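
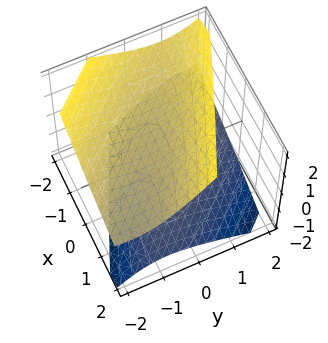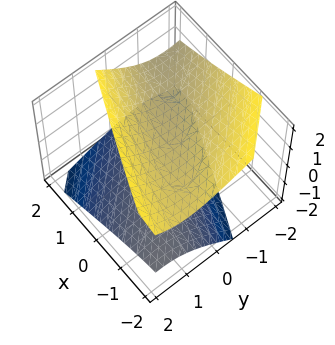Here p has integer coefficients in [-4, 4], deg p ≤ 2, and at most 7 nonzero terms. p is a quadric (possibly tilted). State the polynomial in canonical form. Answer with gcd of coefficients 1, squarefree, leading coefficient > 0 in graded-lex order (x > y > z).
x^2 + 3*x*y + 2*y^2 + 2*y*z - 3*z^2 + 3

(a) I count 2 distinct pieces. Treating them together as one polynomial.
(b) Degree: no degree-1 surface has this shape, so deg p = 2.
(c) Reading off the gridlines: the surface avoids every integer y-axis point in the box; among the integer gridlines, it crosses the z-axis at z ∈ {-1, 1}; no x-intercept at any integer in the box.
(d) Solving for integer coefficients yields p as stated.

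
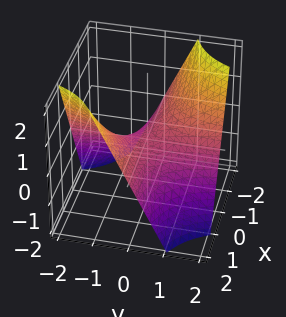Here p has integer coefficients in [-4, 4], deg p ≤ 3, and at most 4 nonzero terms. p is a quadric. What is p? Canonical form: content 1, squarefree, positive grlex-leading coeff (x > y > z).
x*y + z

First, the degree is 2 — a saddle surface; a quadric.
Next, observable constraints: the visible y-axis segment lies entirely on the surface; every point of the x-axis in the box is on the surface; it meets the z-axis at z = 0 (among the integer gridlines).
Finally, putting this together gives p.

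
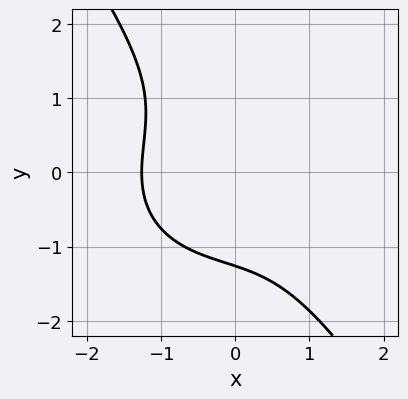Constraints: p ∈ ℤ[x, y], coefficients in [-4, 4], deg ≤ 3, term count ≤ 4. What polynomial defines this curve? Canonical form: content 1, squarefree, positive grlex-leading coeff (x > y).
x^3 + x*y^2 + y^3 + 2

(a) deg p = 3.
(b) Matching integer coefficients to the picture gives p.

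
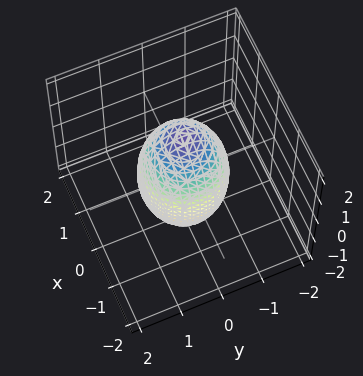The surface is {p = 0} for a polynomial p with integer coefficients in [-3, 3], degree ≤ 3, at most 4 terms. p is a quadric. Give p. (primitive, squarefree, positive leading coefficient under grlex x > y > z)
1. deg p = 2.
2. Symmetries: it's symmetric under z → −z, forcing even powers of z; every cross-section ⟂ z is a circle, so x, y appear only via x² + y².
3. Observable constraints: the x-axis gridline crossings are at x ∈ {-1, 1}; a circular section at z = 1 has radius between 0 and 1; the y-axis gridline crossings are at y ∈ {-1, 1}.
4. These observations pin down the coefficients.

3*x^2 + 3*y^2 + z^2 - 3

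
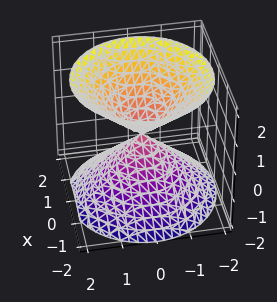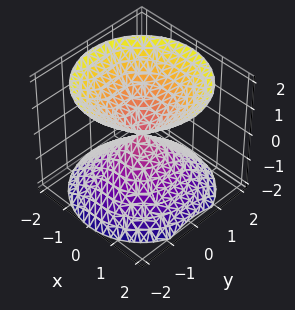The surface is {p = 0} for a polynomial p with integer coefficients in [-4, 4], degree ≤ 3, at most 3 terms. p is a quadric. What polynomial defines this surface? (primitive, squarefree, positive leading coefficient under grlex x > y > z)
x^2 + y^2 - z^2

(a) The picture has 2 separate pieces. They look like related sheets of one shape, so recover p as a whole.
(b) deg p = 2. Two nappes meeting at a single point; a quadric.
(c) Symmetries: it's symmetric under z → −z, forcing even powers of z; rotational symmetry about the z-axis ⇒ p depends on x, y only through x² + y².
(d) From the axis intercepts and sections: one y-axis crossing is at y = 0; it meets the z-axis at z = 0 (among the integer gridlines).
(e) Together with the visible shape, these determine p as stated.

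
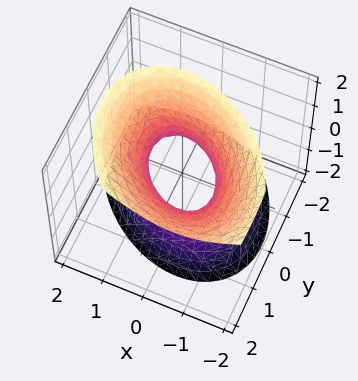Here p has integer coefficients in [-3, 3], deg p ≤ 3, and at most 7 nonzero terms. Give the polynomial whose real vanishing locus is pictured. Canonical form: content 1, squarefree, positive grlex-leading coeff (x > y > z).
Degree: the shape is more complex than any degree-1 surface, so deg p = 2.
Checking where it meets the axes: it misses every integer gridline on the z-axis.
Matching integer coefficients to the picture gives p.

3*x^2 + 2*x*y + 3*y^2 - 2*y*z - 2*z^2 - 2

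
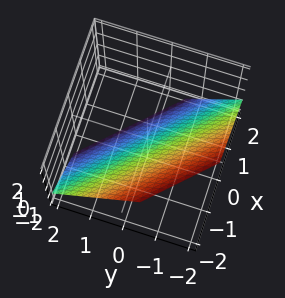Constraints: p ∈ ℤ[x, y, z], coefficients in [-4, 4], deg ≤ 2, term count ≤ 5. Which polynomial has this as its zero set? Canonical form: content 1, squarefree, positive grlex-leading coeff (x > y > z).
3*x + 3*y + 3*z + 2

First, the degree is 1 — the surface is flat (a plane).
Finally, the integer polynomial consistent with all of this is the stated p.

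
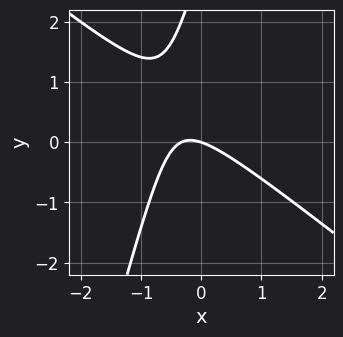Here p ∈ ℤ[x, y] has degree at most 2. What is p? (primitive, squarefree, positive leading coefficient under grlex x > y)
3*x^2 + 3*x*y - y^2 + x + 3*y

(a) Degree: a generic line meets the curve in up to 2 points, so deg p = 2.
(b) Reading off the gridlines: it meets the x-axis at x = 0 (among the integer gridlines); it meets the y-axis at y = 0 (among the integer gridlines).
(c) Putting this together gives p.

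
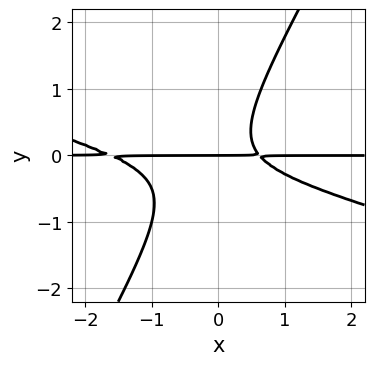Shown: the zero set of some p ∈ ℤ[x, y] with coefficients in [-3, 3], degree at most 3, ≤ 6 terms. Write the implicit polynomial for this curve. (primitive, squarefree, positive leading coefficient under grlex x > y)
x^2*y + 3*x*y^2 - 2*y^3 + x*y - y

(a) deg p = 3.
(b) From the axis intercepts and sections: it crosses the y-axis at the gridline y = 0; every point of the x-axis in the box is on the curve.
(c) Putting this together gives p.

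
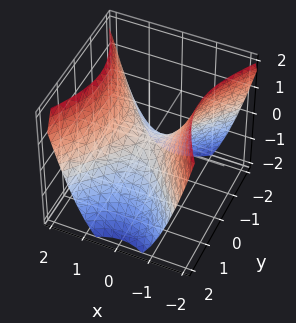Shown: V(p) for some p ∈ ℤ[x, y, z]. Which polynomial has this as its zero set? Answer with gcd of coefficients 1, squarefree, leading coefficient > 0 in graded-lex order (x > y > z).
1. The degree is 2 — a saddle surface; a quadric.
2. Symmetries: it's symmetric under x → −x, forcing even powers of x; it's symmetric under y → −y, forcing even powers of y.
3. Reading off the gridlines: it crosses the y-axis at the gridline y = 0; it meets the x-axis at x = 0 (among the integer gridlines); it crosses the z-axis at the gridline z = 0.
4. Solving for integer coefficients yields p as stated.

3*x^2 - 2*y^2 - 3*z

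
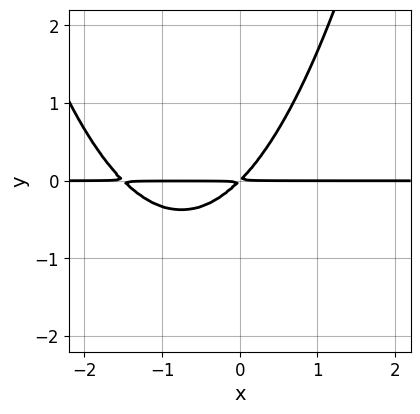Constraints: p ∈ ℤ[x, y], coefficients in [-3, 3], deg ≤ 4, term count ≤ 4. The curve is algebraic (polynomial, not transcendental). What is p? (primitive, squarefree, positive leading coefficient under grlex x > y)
1. Degree: a generic line meets the curve in up to 3 points, so deg p = 3.
2. Checking where it meets the axes: the visible x-axis segment lies entirely on the curve.
3. These observations pin down the coefficients.

2*x^2*y + 3*x*y - 3*y^2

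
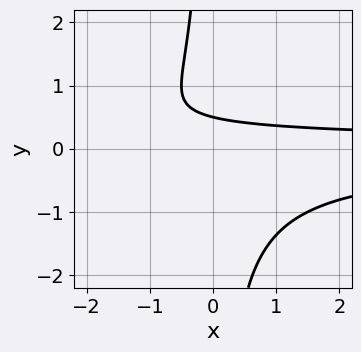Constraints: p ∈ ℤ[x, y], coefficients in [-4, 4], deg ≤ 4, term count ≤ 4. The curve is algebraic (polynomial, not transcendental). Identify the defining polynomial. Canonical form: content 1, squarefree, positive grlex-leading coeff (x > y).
(a) deg p = 3. The shape is more complex than any degree-2 curve.
(b) Checking where it meets the axes: no x-intercept at any integer in the box.
(c) Fitting integer coefficients to these (and the overall shape) gives p.

2*x*y^2 + 2*y - 1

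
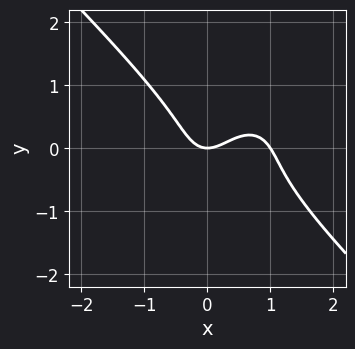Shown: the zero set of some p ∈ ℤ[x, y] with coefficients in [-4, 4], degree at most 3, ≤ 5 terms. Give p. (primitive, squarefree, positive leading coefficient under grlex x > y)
(a) Degree: a generic line meets the curve in up to 3 points, so deg p = 3.
(b) Reading off the gridlines: one y-axis crossing is at y = 0; the x-axis gridline crossings are at x ∈ {0, 1}.
(c) Matching integer coefficients to the picture gives p.

3*x^3 + 3*y^3 - 3*x^2 + 2*y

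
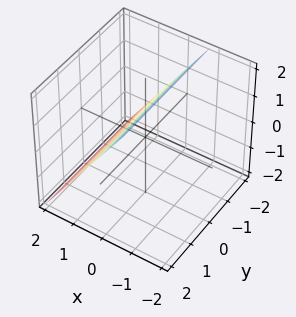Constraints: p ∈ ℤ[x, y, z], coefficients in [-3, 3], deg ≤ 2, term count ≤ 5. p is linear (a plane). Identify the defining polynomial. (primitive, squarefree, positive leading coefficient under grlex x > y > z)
First, degree: the surface is flat (a plane), so deg p = 1.
Next, observable constraints: it meets the z-axis at z = 1 (among the integer gridlines); no y-intercept at any integer in the box.
Finally, these observations pin down the coefficients.

3*x + 2*z - 2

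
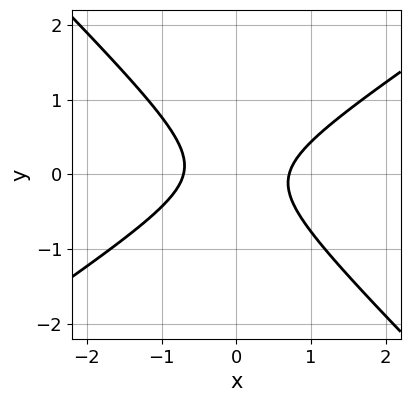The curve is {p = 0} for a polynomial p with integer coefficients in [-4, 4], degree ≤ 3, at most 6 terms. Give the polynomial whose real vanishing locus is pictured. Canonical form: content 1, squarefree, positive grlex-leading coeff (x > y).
(a) deg p = 2. The shape is more complex than any degree-1 curve.
(b) From the axis intercepts and sections: it misses every integer gridline on the y-axis.
(c) Matching integer coefficients to the picture gives p.

2*x^2 - x*y - 3*y^2 - 1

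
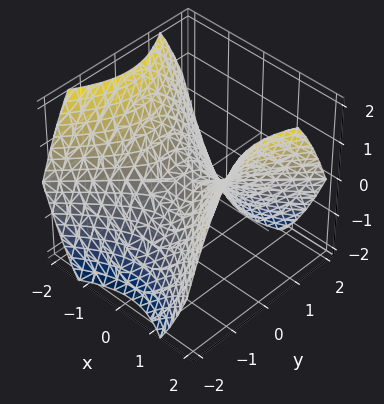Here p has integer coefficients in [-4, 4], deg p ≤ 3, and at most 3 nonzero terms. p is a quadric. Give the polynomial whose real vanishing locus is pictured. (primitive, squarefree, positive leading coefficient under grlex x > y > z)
2*x^2 - 2*y^2 - 3*z

The degree is 2 — a saddle surface; a quadric.
Symmetries: it's symmetric under x → −x, forcing even powers of x; the y ↦ −y reflection is a symmetry, so y appears only in even powers.
From the axis intercepts and sections: one x-axis crossing is at x = 0; one z-axis crossing is at z = 0; it meets the y-axis at y = 0 (among the integer gridlines).
Solving for integer coefficients yields p as stated.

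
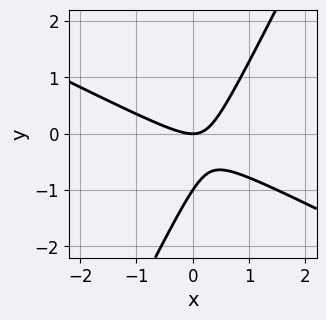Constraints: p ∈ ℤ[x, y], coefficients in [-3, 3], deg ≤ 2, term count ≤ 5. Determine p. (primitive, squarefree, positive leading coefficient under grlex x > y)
1. Degree: a generic line meets the curve in up to 2 points, so deg p = 2.
2. Against the integer gridlines: it meets the x-axis at x = 0 (among the integer gridlines); the y-axis gridline crossings are at y ∈ {-1, 0}.
3. Assembling these constraints gives the stated polynomial.

2*x^2 + 3*x*y - 2*y^2 - 2*y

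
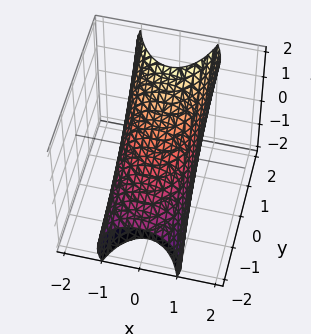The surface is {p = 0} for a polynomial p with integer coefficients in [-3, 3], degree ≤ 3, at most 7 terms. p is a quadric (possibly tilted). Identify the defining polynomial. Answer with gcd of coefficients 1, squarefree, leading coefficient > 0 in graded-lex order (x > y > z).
Degree: a generic line meets the surface in up to 2 points, so deg p = 2.
Against the integer gridlines: the x-axis gridline crossings are at x ∈ {-1, 1}.
Solving for integer coefficients yields p as stated.

3*x^2 + y^2 - 3*y*z + 2*z^2 - 3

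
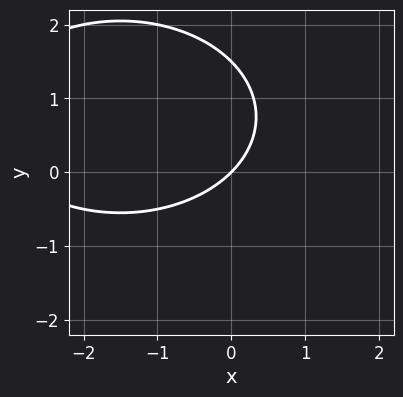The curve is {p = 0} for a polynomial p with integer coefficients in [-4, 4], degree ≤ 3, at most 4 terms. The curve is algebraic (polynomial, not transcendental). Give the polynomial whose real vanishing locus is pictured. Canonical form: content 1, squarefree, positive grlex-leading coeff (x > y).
First, the degree is 2 — a generic line meets the curve in up to 2 points.
Next, checking where it meets the axes: it meets the y-axis at y = 0 (among the integer gridlines); it crosses the x-axis at the gridline x = 0.
Finally, together with the visible shape, these determine p as stated.

x^2 + 2*y^2 + 3*x - 3*y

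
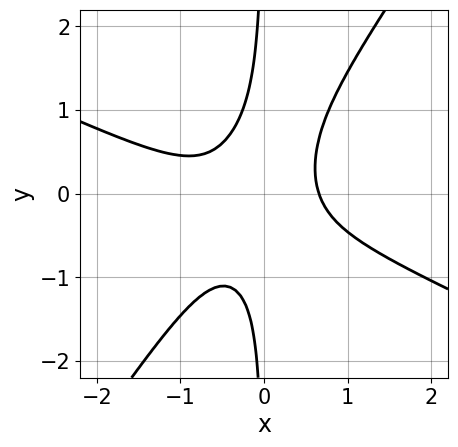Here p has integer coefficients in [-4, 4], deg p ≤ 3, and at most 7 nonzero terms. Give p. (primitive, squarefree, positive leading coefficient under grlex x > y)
(a) deg p = 3. No degree-2 curve has this shape.
(b) From the visible intercepts: it misses every integer gridline on the y-axis.
(c) Matching integer coefficients to the picture gives p.

2*x^3 + 3*x^2*y - 3*x*y^2 + x^2 - 1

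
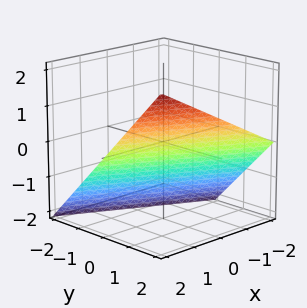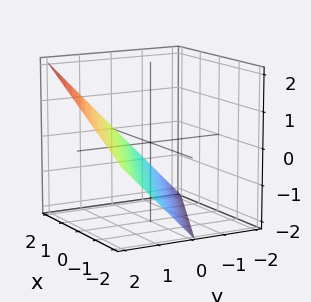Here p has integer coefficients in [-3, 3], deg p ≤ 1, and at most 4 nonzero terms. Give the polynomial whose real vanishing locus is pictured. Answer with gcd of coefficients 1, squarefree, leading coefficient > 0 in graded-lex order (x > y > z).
x + 2*y - 2*z - 2

1. Degree: every cross-section is a straight line — this is a plane, so deg p = 1.
2. From the visible intercepts: it meets the y-axis at y = 1 (among the integer gridlines); it meets the x-axis at x = 2 (among the integer gridlines); it crosses the z-axis at the gridline z = -1.
3. Assembling these constraints gives the stated polynomial.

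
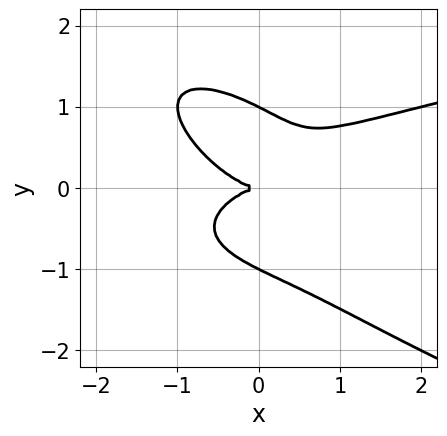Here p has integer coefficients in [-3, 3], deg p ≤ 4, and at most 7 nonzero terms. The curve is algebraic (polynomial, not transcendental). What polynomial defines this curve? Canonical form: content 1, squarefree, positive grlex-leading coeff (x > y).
x^2*y^2 + 2*x*y^3 + 2*y^4 - x^3 - 2*y^2

First, degree: the shape is more complex than any degree-3 curve, so deg p = 4.
Then, reading off the gridlines: it crosses the x-axis at the gridline x = 0; the y-axis gridline crossings are at y ∈ {-1, 0, 1}.
Finally, assembling these constraints gives the stated polynomial.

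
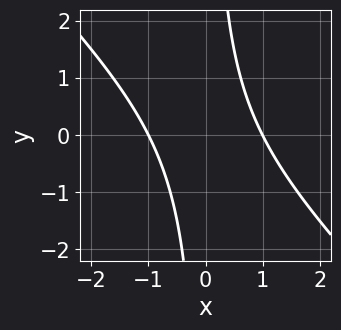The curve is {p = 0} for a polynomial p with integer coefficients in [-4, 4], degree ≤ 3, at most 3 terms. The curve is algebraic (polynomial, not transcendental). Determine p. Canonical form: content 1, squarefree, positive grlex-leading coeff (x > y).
x^2 + x*y - 1

First, degree: a generic line meets the curve in up to 2 points, so deg p = 2.
Next, checking where it meets the axes: among the integer gridlines, it crosses the x-axis at x ∈ {-1, 1}; no y-intercept at any integer in the box.
Finally, together with the visible shape, these determine p as stated.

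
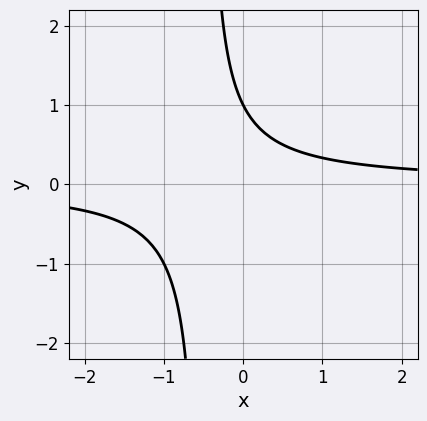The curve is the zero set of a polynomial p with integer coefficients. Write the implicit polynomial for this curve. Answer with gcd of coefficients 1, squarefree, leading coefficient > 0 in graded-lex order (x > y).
(a) The degree is 2 — the shape is more complex than any degree-1 curve.
(b) Reading off the gridlines: it meets the y-axis at y = 1 (among the integer gridlines); the curve avoids every integer x-axis point in the box.
(c) Putting this together gives p.

2*x*y + y - 1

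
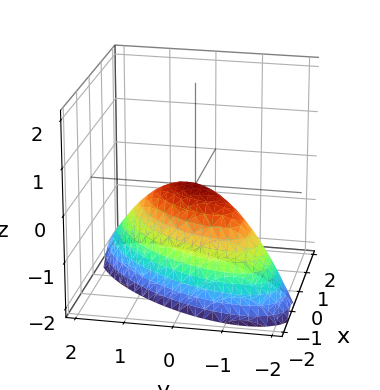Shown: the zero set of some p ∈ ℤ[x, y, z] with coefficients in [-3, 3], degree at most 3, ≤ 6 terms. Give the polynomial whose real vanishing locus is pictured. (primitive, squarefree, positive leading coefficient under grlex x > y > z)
1. Degree: no degree-1 surface has this shape, so deg p = 2.
2. From the axis intercepts and sections: one z-axis crossing is at z = 0; it meets the x-axis at x = 0 (among the integer gridlines); it meets the y-axis at y = 0 (among the integer gridlines).
3. Matching integer coefficients to the picture gives p.

3*x^2 - 3*x*y + 2*y^2 + 3*z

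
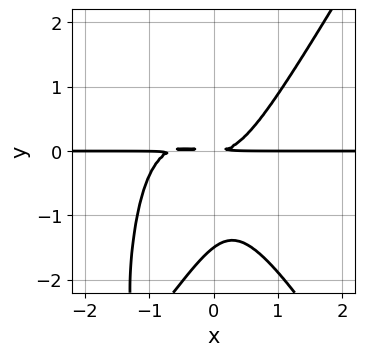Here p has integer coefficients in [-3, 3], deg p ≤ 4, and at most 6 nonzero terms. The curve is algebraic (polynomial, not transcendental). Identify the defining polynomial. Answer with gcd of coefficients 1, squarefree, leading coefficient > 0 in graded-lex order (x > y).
3*x^3*y - x*y^3 + 2*x^2*y - 2*y^3 - 3*y^2

(a) deg p = 4. No degree-3 curve has this shape.
(b) From the visible intercepts: every point of the x-axis in the box is on the curve.
(c) Putting this together gives p.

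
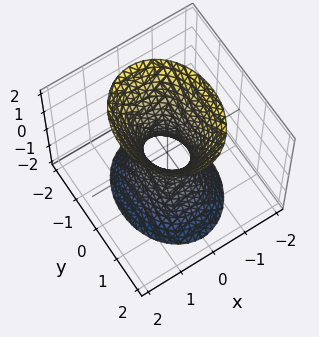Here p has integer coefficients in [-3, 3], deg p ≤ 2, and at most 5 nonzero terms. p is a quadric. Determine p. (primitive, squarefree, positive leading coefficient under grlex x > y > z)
3*x^2 + 2*y^2 - z^2 - 1

First, degree: an hourglass — one-sheet hyperboloid; a quadric, so deg p = 2.
Next, symmetries: the x ↦ −x reflection is a symmetry, so x appears only in even powers; the y ↦ −y reflection is a symmetry, so y appears only in even powers; the z ↦ −z reflection is a symmetry, so z appears only in even powers.
Then, checking where it meets the axes: it misses every integer gridline on the z-axis.
Finally, putting this together gives p.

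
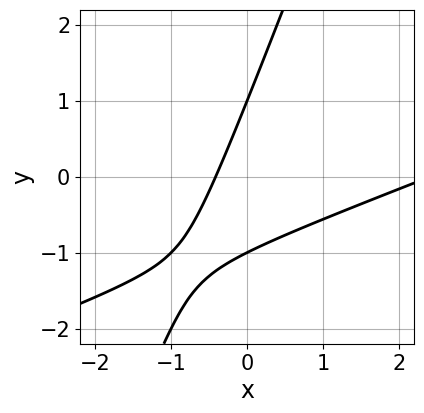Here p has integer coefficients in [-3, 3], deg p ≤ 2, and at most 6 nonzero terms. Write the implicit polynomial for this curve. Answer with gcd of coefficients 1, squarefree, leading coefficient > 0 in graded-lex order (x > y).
First, degree: the shape is more complex than any degree-1 curve, so deg p = 2.
Then, checking where it meets the axes: the y-axis gridline crossings are at y ∈ {-1, 1}.
Finally, solving for integer coefficients yields p as stated.

x^2 - 3*x*y + y^2 - 2*x - 1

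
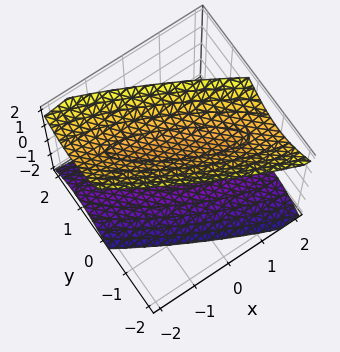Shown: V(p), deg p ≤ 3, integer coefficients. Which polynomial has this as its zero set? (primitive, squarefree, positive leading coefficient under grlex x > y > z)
x^2 + 3*x*y + 3*y^2 - 2*z^2 + 3

(a) The picture has 2 separate pieces. Treating them together as one polynomial.
(b) Degree: no degree-1 surface has this shape, so deg p = 2.
(c) Against the integer gridlines: no y-intercept at any integer in the box; the surface avoids every integer x-axis point in the box.
(d) The integer polynomial consistent with all of this is the stated p.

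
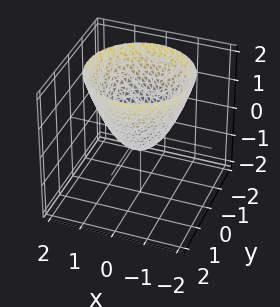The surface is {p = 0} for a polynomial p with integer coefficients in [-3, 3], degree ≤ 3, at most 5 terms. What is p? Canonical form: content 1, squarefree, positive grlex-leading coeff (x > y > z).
2*x^2 + 2*y^2 - 2*z - 1

(a) deg p = 2. No degree-1 surface has this shape.
(b) Symmetry: the z-axis is an axis of rotation, so x and y enter only as x² + y².
(c) From the visible intercepts: a circular section at z = 2 has radius between 1 and 2.
(d) Together with the visible shape, these determine p as stated.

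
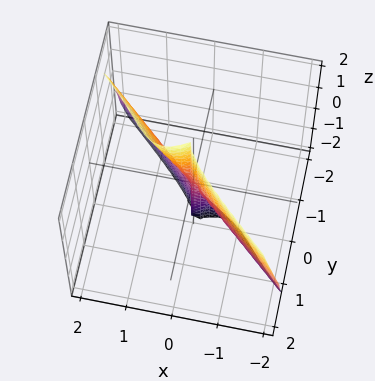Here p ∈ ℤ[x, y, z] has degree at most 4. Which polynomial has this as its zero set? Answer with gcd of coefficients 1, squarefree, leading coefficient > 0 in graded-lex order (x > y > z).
2*x^3 - x^2*z + x*y*z + 3*y^3

Degree: the shape is more complex than any degree-2 surface, so deg p = 3.
Against the integer gridlines: one x-axis crossing is at x = 0; it meets the y-axis at y = 0 (among the integer gridlines); every point of the z-axis in the box is on the surface.
Putting this together gives p.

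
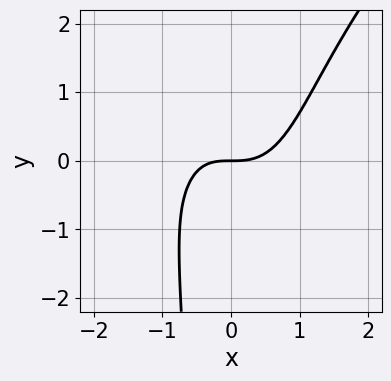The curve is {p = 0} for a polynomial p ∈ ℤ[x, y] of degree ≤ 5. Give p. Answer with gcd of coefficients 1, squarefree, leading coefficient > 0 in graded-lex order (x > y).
x^4 - x^2*y^2 + 3*x^3 - 2*x*y - 3*y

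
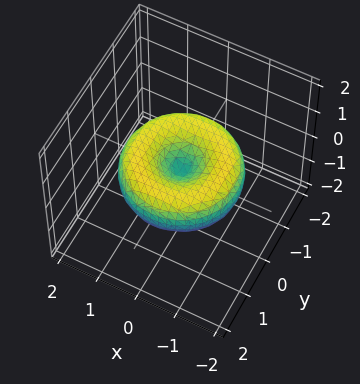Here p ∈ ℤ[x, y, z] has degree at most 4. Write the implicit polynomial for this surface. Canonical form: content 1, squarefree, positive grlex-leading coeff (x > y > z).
x^4 + 2*x^2*y^2 + y^4 - 2*x^2 - 2*y^2 + 3*z^2

(a) deg p = 4. A generic line meets the surface in up to 4 points.
(b) Symmetries: every cross-section ⟂ z is a circle, so x, y appear only via x² + y².
(c) From the axis intercepts and sections: a circular section at z = 0 has radius between 1 and 2; it meets the y-axis at y = 0 (among the integer gridlines); it crosses the x-axis at the gridline x = 0.
(d) Matching integer coefficients to the picture gives p.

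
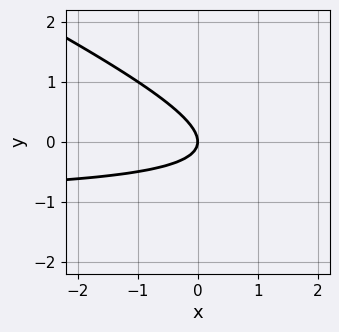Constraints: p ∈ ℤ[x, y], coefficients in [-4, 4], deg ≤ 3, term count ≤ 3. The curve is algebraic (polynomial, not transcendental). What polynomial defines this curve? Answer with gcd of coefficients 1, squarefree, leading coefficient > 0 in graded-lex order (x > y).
(a) Degree: no degree-1 curve has this shape, so deg p = 2.
(b) Against the integer gridlines: it crosses the y-axis at the gridline y = 0; one x-axis crossing is at x = 0.
(c) Together with the visible shape, these determine p as stated.

x*y + 2*y^2 + x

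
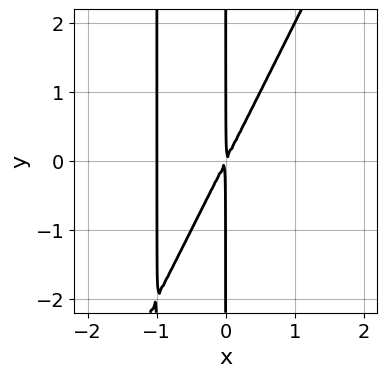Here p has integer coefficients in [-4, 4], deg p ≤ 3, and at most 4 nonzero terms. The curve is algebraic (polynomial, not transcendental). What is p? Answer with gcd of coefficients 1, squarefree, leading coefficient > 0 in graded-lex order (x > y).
2*x^3 - x^2*y + 2*x^2 - x*y

First, degree: no degree-2 curve has this shape, so deg p = 3.
Then, checking where it meets the axes: one x-axis crossing is at x = -1; every point of the y-axis in the box is on the curve.
Finally, matching integer coefficients to the picture gives p.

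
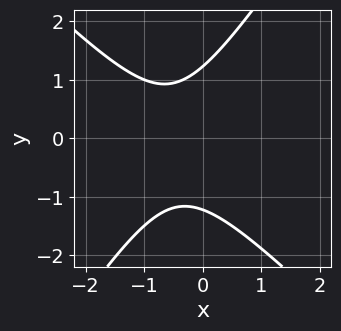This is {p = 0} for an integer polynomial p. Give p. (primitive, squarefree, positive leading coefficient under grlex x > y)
(a) Degree: the shape is more complex than any degree-1 curve, so deg p = 2.
(b) Observable constraints: the curve avoids every integer x-axis point in the box.
(c) Solving for integer coefficients yields p as stated.

3*x^2 + x*y - 2*y^2 + 3*x + 3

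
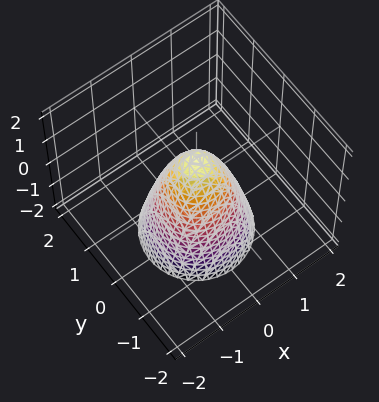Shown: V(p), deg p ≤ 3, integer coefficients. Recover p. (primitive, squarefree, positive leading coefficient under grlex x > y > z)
First, deg p = 2.
Then, symmetry: the surface is invariant under rotation about z: p = q(x² + y², z).
Next, checking where it meets the axes: it meets the z-axis at z = 1 (among the integer gridlines); a circular section at z = -2 has radius between 1 and 2.
Finally, matching integer coefficients to the picture gives p.

2*x^2 + 2*y^2 + z - 1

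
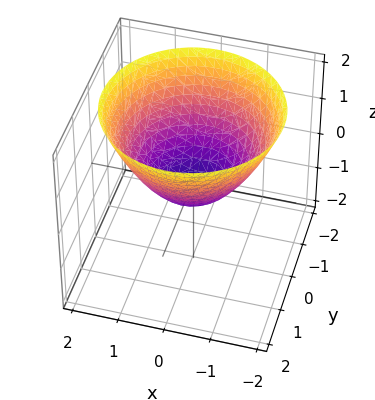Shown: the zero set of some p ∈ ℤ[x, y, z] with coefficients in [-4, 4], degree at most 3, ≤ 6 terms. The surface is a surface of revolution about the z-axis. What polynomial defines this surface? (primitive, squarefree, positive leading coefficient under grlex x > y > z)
1. deg p = 2. The shape is more complex than any degree-1 surface.
2. Symmetry: the z-axis is an axis of rotation, so x and y enter only as x² + y².
3. From the visible intercepts: a circular section at z = 2 has radius between 1 and 2.
4. Solving for integer coefficients yields p as stated.

2*x^2 + 2*y^2 - 3*z - 1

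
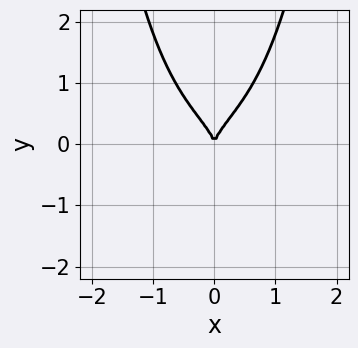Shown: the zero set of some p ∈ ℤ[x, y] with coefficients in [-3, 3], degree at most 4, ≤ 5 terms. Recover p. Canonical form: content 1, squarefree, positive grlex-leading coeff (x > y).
The degree is 4 — a generic line meets the curve in up to 4 points.
Symmetries: the x ↦ −x reflection is a symmetry, so x appears only in even powers.
Reading off the gridlines: one y-axis crossing is at y = 0; it crosses the x-axis at the gridline x = 0.
Putting this together gives p.

3*x^2*y^2 - 2*y^3 + 2*x^2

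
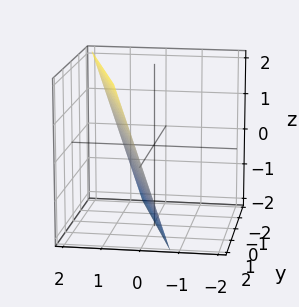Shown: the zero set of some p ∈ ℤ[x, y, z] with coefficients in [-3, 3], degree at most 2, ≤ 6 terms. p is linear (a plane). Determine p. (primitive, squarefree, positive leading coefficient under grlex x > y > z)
The degree is 1 — the surface is flat (a plane).
Reading off the gridlines: it crosses the z-axis at the gridline z = -2; one y-axis crossing is at y = 2.
Assembling these constraints gives the stated polynomial.

3*x + y - z - 2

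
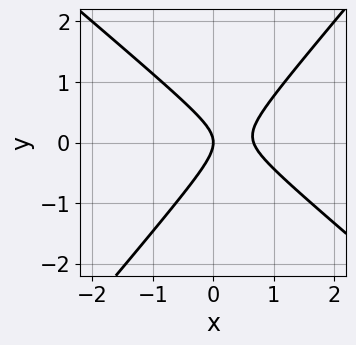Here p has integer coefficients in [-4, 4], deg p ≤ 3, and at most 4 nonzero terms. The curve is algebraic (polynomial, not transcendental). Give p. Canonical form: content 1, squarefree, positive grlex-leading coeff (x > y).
3*x^2 + x*y - 3*y^2 - 2*x

(a) deg p = 2. A generic line meets the curve in up to 2 points.
(b) Observable constraints: one y-axis crossing is at y = 0; one x-axis crossing is at x = 0.
(c) Matching integer coefficients to the picture gives p.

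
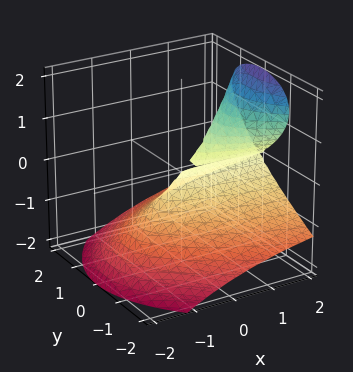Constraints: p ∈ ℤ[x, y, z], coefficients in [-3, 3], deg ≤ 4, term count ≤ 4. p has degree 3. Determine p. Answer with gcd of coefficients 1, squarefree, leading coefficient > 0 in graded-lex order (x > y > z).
x*z^2 - z^3 - y^2

deg p = 3.
From the visible intercepts: the visible x-axis segment lies entirely on the surface; it crosses the z-axis at the gridline z = 0; one y-axis crossing is at y = 0.
The integer polynomial consistent with all of this is the stated p.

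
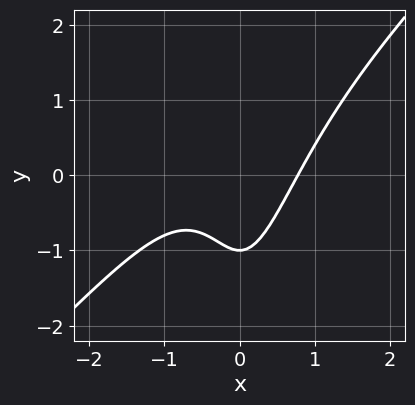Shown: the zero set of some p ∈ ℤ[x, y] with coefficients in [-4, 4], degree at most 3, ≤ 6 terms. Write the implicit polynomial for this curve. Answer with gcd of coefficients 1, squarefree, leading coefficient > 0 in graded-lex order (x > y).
3*x^3 - 3*x^2*y + x^2 - 2*y - 2

(a) The degree is 3 — a generic line meets the curve in up to 3 points.
(b) Observable constraints: it meets the y-axis at y = -1 (among the integer gridlines).
(c) Assembling these constraints gives the stated polynomial.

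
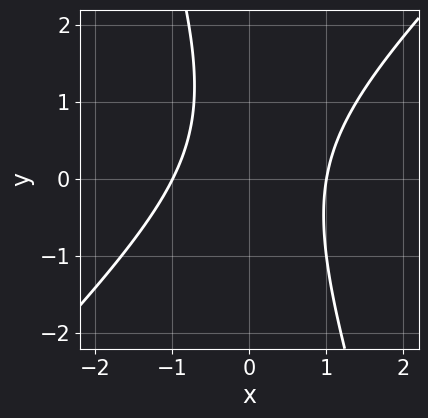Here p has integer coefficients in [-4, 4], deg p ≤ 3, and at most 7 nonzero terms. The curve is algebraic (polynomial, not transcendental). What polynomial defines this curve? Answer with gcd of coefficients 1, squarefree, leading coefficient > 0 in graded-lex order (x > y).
3*x^2 - 2*x*y - y^2 + y - 3

First, degree: a generic line meets the curve in up to 2 points, so deg p = 2.
Next, checking where it meets the axes: no y-intercept at any integer in the box; the x-axis gridline crossings are at x ∈ {-1, 1}.
Finally, solving for integer coefficients yields p as stated.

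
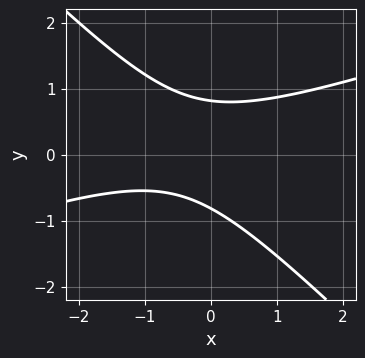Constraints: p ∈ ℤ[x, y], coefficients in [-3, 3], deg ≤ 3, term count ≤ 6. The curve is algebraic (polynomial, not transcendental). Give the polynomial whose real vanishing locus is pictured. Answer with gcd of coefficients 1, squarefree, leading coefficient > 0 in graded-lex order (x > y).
x^2 - 2*x*y - 3*y^2 + x + 2

1. Degree: no degree-1 curve has this shape, so deg p = 2.
2. Against the integer gridlines: the curve avoids every integer x-axis point in the box.
3. Solving for integer coefficients yields p as stated.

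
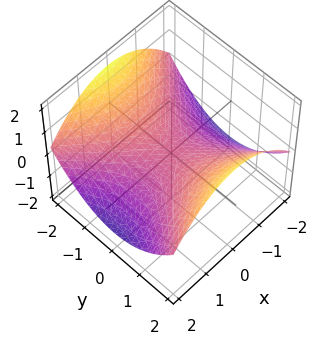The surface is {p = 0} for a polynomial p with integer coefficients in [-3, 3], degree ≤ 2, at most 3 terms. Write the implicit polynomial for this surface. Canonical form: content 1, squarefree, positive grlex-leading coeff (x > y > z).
First, degree: a saddle surface; a quadric, so deg p = 2.
Then, symmetries: mirror symmetry y ↦ −y ⇒ only even powers of y; it's symmetric under x → −x, forcing even powers of x.
Next, observable constraints: it crosses the y-axis at the gridline y = 0; one z-axis crossing is at z = 0.
Finally, these observations pin down the coefficients.

x^2 - y^2 + 3*z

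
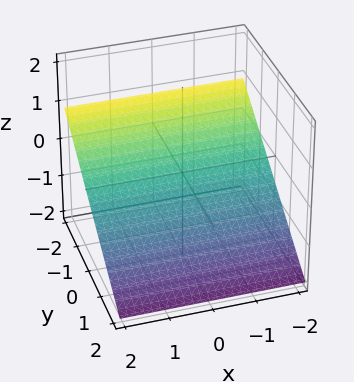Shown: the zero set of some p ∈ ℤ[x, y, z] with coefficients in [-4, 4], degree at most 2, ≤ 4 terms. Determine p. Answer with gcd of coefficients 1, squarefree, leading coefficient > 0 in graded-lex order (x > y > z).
(a) Degree: the surface is flat (a plane), so deg p = 1.
(b) Observable constraints: no x-intercept at any integer in the box; it meets the y-axis at y = -1 (among the integer gridlines).
(c) Fitting integer coefficients to these (and the overall shape) gives p.

2*y + 3*z + 2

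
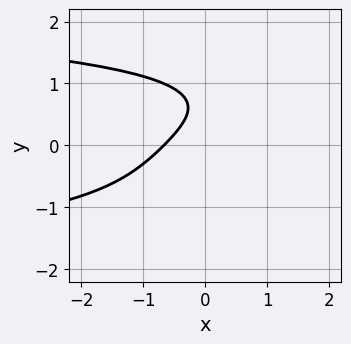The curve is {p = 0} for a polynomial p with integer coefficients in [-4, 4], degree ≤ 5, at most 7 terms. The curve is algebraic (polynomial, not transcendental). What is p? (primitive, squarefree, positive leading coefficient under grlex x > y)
2*y^4 + y^2 + 3*x - 3*y + 2

First, the degree is 4 — no degree-3 curve has this shape.
Next, from the axis intercepts and sections: no y-intercept at any integer in the box.
Finally, these observations pin down the coefficients.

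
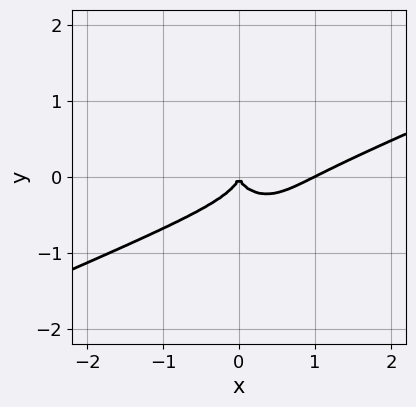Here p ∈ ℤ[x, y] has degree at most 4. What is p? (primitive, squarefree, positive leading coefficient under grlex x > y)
x^3 - 2*x^2*y - 2*y^3 - x^2

Degree: no degree-2 curve has this shape, so deg p = 3.
Reading off the gridlines: among the integer gridlines, it crosses the x-axis at x ∈ {0, 1}; it meets the y-axis at y = 0 (among the integer gridlines).
Fitting integer coefficients to these (and the overall shape) gives p.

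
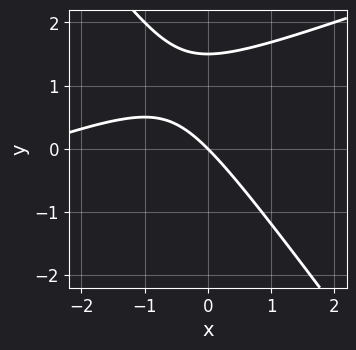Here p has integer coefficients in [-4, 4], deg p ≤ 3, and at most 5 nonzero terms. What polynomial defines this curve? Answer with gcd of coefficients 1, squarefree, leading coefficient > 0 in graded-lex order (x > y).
x^2 - 2*x*y - 2*y^2 + 3*x + 3*y

(a) deg p = 2. A generic line meets the curve in up to 2 points.
(b) Against the integer gridlines: it crosses the x-axis at the gridline x = 0; it meets the y-axis at y = 0 (among the integer gridlines).
(c) These observations pin down the coefficients.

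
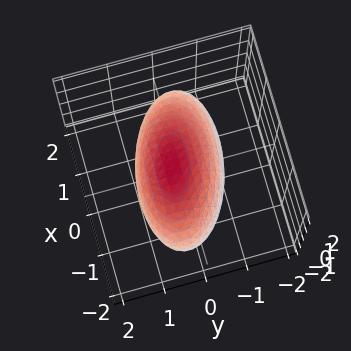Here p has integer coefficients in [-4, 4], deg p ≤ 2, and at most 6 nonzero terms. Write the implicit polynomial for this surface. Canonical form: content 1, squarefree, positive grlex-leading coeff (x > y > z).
x^2 + x*y + 3*y^2 - y*z + 2*z^2 - 3

First, the degree is 2 — no degree-1 surface has this shape.
Then, against the integer gridlines: among the integer gridlines, it crosses the y-axis at y ∈ {-1, 1}.
Finally, fitting integer coefficients to these (and the overall shape) gives p.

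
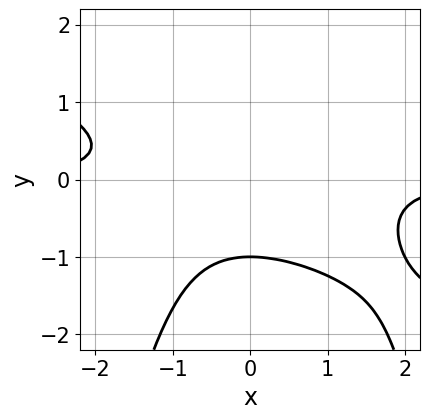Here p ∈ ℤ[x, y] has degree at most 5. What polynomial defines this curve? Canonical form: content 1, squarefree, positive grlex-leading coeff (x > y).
First, the degree is 4 — no degree-3 curve has this shape.
Then, checking where it meets the axes: no x-intercept at any integer in the box; one y-axis crossing is at y = -1.
Finally, putting this together gives p.

x^3*y + 2*x^2*y^2 + 2*y^3 + 2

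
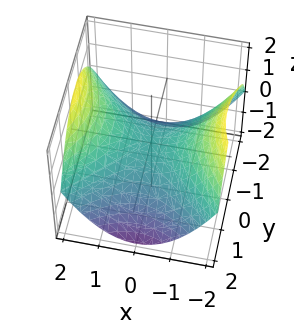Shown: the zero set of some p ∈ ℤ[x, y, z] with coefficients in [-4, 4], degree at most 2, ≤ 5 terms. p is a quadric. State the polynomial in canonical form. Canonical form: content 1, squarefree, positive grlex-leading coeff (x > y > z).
x^2 - y^2 - 2*z

(a) Degree: a hyperbolic paraboloid; a quadric, so deg p = 2.
(b) Symmetries: it's symmetric under y → −y, forcing even powers of y; mirror symmetry x ↦ −x ⇒ only even powers of x.
(c) From the visible intercepts: it crosses the y-axis at the gridline y = 0; it meets the z-axis at z = 0 (among the integer gridlines); one x-axis crossing is at x = 0.
(d) These observations pin down the coefficients.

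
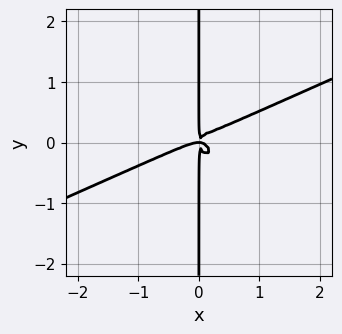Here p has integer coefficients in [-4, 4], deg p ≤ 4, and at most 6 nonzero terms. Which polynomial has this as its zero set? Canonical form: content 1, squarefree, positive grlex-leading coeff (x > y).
2*x^4 - 3*x^3*y - 2*x^2*y^2 - 3*x*y^3 + x^2*y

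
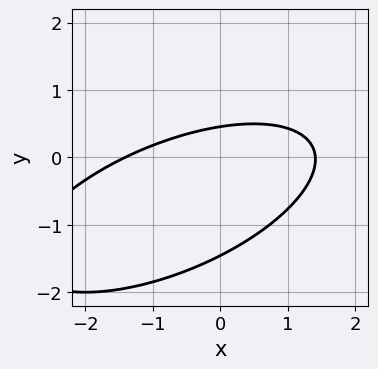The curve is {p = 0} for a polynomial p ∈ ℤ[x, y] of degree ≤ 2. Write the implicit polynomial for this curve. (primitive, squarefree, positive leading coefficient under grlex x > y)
x^2 - 2*x*y + 3*y^2 + 3*y - 2

First, degree: the shape is more complex than any degree-1 curve, so deg p = 2.
Finally, the integer polynomial consistent with all of this is the stated p.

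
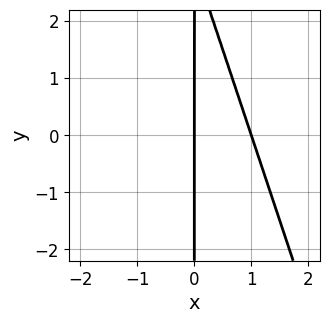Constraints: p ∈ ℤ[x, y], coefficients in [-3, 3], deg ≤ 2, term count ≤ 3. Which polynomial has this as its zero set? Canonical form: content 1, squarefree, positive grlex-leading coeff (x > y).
3*x^2 + x*y - 3*x

(a) Degree: a generic line meets the curve in up to 2 points, so deg p = 2.
(b) From the axis intercepts and sections: every point of the y-axis in the box is on the curve; the x-axis gridline crossings are at x ∈ {0, 1}.
(c) These observations pin down the coefficients.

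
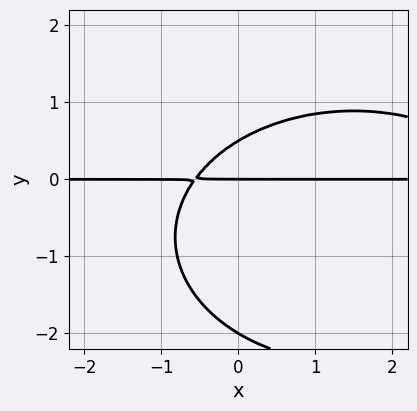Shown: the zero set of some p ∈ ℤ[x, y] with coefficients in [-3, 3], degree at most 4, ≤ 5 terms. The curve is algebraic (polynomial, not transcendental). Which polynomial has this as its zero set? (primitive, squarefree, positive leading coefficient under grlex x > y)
deg p = 3.
From the axis intercepts and sections: among the integer gridlines, it crosses the y-axis at y ∈ {-2, 0}; every point of the x-axis in the box is on the curve.
Fitting integer coefficients to these (and the overall shape) gives p.

x^2*y + 2*y^3 - 3*x*y + 3*y^2 - 2*y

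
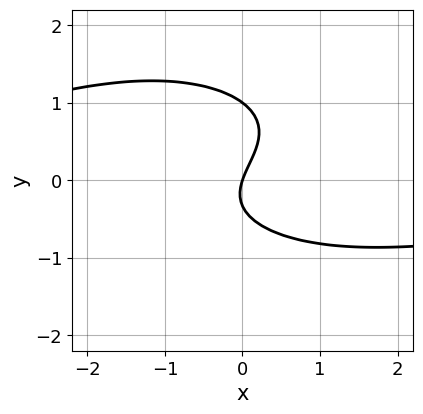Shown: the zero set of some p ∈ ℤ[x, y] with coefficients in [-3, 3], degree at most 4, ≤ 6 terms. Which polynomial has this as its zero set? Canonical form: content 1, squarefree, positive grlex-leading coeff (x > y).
x^2*y + 3*y^3 - 2*y^2 + 3*x - y

1. deg p = 3. The shape is more complex than any degree-2 curve.
2. Reading off the gridlines: among the integer gridlines, it crosses the y-axis at y ∈ {0, 1}; it crosses the x-axis at the gridline x = 0.
3. Together with the visible shape, these determine p as stated.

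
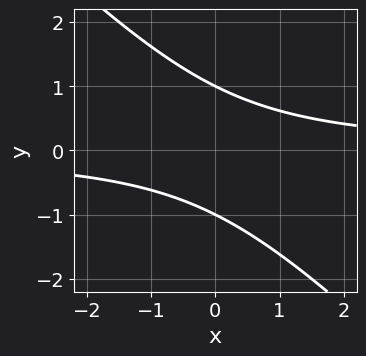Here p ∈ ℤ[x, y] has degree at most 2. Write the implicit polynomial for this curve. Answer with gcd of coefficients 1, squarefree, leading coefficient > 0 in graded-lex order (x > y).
x*y + y^2 - 1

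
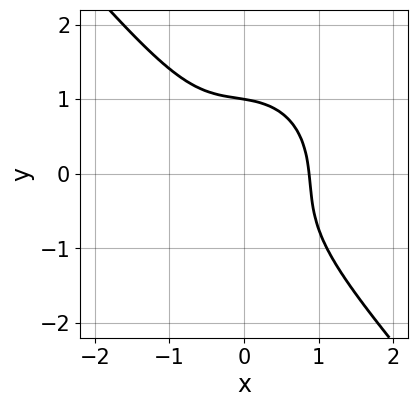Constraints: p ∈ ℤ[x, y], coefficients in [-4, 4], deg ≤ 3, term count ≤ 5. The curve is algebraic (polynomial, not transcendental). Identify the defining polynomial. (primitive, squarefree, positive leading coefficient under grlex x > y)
3*x^3 + x^2*y + x*y^2 + 2*y^3 - 2

(a) Degree: the shape is more complex than any degree-2 curve, so deg p = 3.
(b) Against the integer gridlines: it crosses the y-axis at the gridline y = 1.
(c) Assembling these constraints gives the stated polynomial.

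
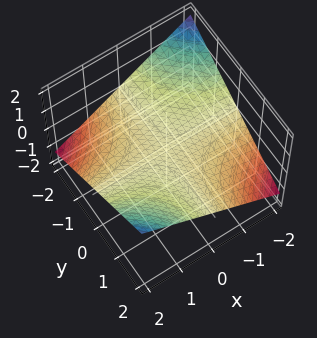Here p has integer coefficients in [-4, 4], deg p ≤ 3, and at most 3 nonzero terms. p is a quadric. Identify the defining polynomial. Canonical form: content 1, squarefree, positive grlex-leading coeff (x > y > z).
Degree: a saddle surface; a quadric, so deg p = 2.
From the axis intercepts and sections: every point of the y-axis in the box is on the surface; the visible x-axis segment lies entirely on the surface; it crosses the z-axis at the gridline z = 0.
Together with the visible shape, these determine p as stated.

x*y - 3*z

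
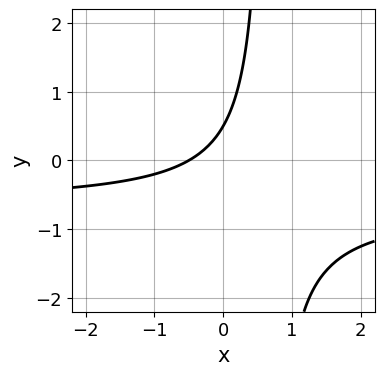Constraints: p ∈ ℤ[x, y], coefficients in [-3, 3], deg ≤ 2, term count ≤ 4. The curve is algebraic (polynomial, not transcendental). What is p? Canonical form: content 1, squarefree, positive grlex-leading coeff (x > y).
3*x*y + 2*x - 2*y + 1

First, degree: the shape is more complex than any degree-1 curve, so deg p = 2.
Finally, solving for integer coefficients yields p as stated.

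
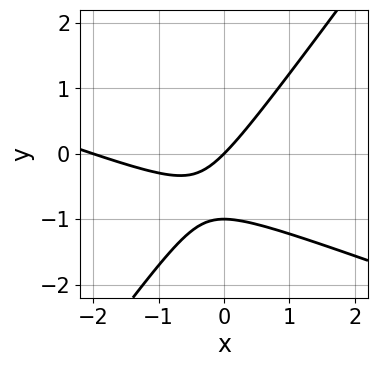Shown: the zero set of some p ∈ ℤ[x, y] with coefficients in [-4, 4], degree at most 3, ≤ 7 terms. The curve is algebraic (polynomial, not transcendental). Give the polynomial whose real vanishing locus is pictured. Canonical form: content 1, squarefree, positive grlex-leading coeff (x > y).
deg p = 2. The shape is more complex than any degree-1 curve.
From the visible intercepts: among the integer gridlines, it crosses the y-axis at y ∈ {-1, 0}; among the integer gridlines, it crosses the x-axis at x ∈ {-2, 0}.
Together with the visible shape, these determine p as stated.

x^2 + 2*x*y - 2*y^2 + 2*x - 2*y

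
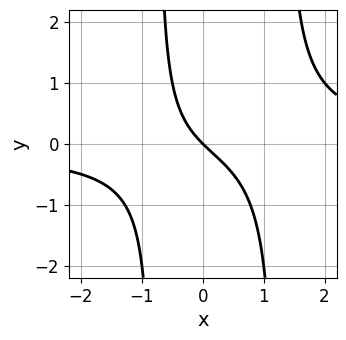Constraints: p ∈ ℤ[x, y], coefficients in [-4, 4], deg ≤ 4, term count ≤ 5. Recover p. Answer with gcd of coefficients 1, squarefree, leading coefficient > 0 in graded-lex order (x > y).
(a) Degree: a generic line meets the curve in up to 3 points, so deg p = 3.
(b) Against the integer gridlines: it meets the y-axis at y = 0 (among the integer gridlines); it meets the x-axis at x = 0 (among the integer gridlines).
(c) Putting this together gives p.

2*x^2*y - x*y - 2*x - 2*y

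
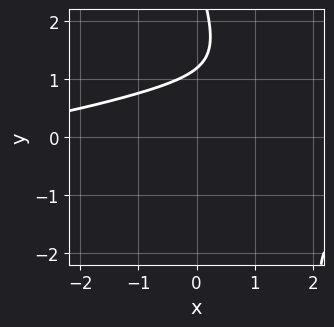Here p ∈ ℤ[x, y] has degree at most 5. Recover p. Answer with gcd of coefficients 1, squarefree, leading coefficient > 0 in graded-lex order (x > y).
First, the degree is 4 — no degree-3 curve has this shape.
Then, from the axis intercepts and sections: the curve avoids every integer x-axis point in the box.
Finally, solving for integer coefficients yields p as stated.

3*x*y^3 + y^4 - x^2*y - 3*y^3 + 3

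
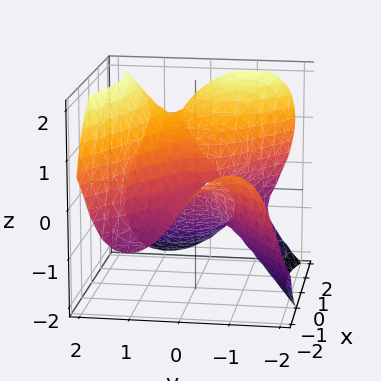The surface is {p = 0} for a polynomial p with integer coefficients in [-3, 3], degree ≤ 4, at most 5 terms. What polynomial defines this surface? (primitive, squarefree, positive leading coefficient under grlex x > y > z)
1. deg p = 3. No degree-2 surface has this shape.
2. Checking where it meets the axes: it meets the z-axis at z = 0 (among the integer gridlines); the visible x-axis segment lies entirely on the surface; it meets the y-axis at y = 0 (among the integer gridlines).
3. Putting this together gives p.

2*x^2*y - 3*y^3 + 2*z^3 - 3*x*z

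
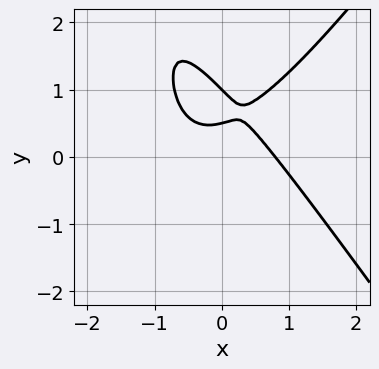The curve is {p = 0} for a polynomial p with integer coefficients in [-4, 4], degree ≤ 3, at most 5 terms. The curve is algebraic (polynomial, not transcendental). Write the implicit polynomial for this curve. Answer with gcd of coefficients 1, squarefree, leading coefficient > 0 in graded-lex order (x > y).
First, degree: the shape is more complex than any degree-2 curve, so deg p = 3.
Next, against the integer gridlines: it meets the y-axis at y = 1 (among the integer gridlines).
Finally, assembling these constraints gives the stated polynomial.

2*x^3 - x*y^2 - 2*y^2 + 3*y - 1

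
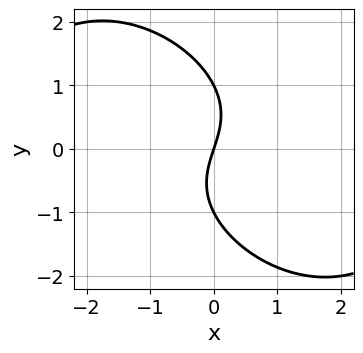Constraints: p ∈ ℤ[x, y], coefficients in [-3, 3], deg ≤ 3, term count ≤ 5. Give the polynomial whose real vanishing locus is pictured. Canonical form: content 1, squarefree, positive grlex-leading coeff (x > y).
The degree is 3 — the shape is more complex than any degree-2 curve.
Reading off the gridlines: among the integer gridlines, it crosses the y-axis at y ∈ {-1, 0, 1}; it meets the x-axis at x = 0 (among the integer gridlines).
The integer polynomial consistent with all of this is the stated p.

x^2*y + x*y^2 + y^3 + 3*x - y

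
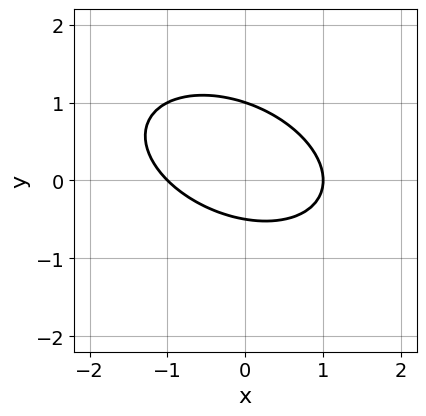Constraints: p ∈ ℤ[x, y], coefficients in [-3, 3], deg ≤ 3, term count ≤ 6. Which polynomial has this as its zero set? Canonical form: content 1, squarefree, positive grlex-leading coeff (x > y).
x^2 + x*y + 2*y^2 - y - 1

deg p = 2.
Observable constraints: the x-axis gridline crossings are at x ∈ {-1, 1}; one y-axis crossing is at y = 1.
Putting this together gives p.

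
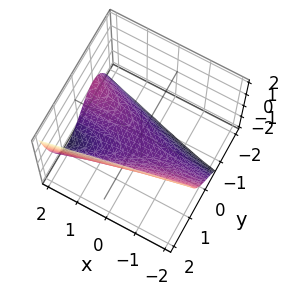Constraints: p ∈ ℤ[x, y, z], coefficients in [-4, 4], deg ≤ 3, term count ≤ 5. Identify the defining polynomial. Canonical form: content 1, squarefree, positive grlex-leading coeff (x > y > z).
(a) The degree is 3 — the shape is more complex than any degree-2 surface.
(b) From the visible intercepts: the surface avoids every integer x-axis point in the box; one z-axis crossing is at z = -1.
(c) Together with the visible shape, these determine p as stated.

2*y^3 - 2*x*y - 3*z - 3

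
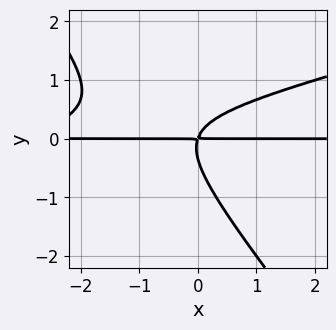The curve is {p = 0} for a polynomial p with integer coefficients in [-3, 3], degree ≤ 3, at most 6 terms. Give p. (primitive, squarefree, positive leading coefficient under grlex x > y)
First, degree: a generic line meets the curve in up to 3 points, so deg p = 3.
Next, reading off the gridlines: the visible x-axis segment lies entirely on the curve.
Finally, putting this together gives p.

x^2*y - 3*x*y^2 - 3*y^3 + 3*x*y - y^2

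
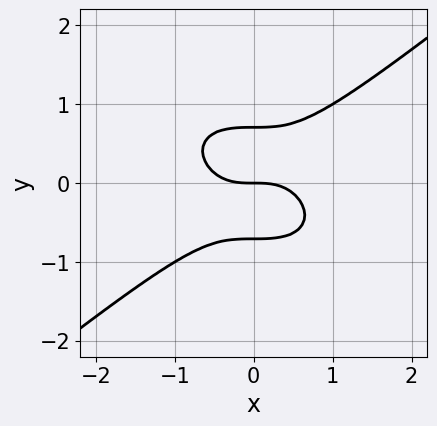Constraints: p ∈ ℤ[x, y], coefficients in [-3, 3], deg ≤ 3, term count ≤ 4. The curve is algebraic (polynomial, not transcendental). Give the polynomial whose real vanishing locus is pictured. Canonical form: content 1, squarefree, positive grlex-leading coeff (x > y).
x^3 - 2*y^3 + y

(a) The degree is 3 — no degree-2 curve has this shape.
(b) Checking where it meets the axes: it meets the y-axis at y = 0 (among the integer gridlines); it crosses the x-axis at the gridline x = 0.
(c) Together with the visible shape, these determine p as stated.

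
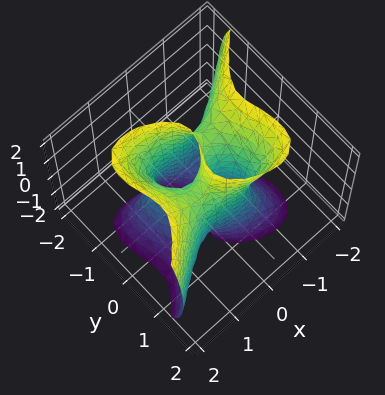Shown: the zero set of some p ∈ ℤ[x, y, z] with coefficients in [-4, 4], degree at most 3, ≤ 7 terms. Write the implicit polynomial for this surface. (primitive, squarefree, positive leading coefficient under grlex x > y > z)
2*x^3 - x*y^2 - x*z^2 - 3*y^3 + 2*y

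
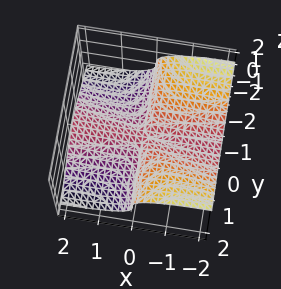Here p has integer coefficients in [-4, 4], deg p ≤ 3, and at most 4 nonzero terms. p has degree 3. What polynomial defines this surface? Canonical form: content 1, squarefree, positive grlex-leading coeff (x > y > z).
x^2*z + x*y^2 + 3*z^3

First, degree: no degree-2 surface has this shape, so deg p = 3.
Next, against the integer gridlines: every point of the y-axis in the box is on the surface; the visible x-axis segment lies entirely on the surface; it meets the z-axis at z = 0 (among the integer gridlines).
Finally, the integer polynomial consistent with all of this is the stated p.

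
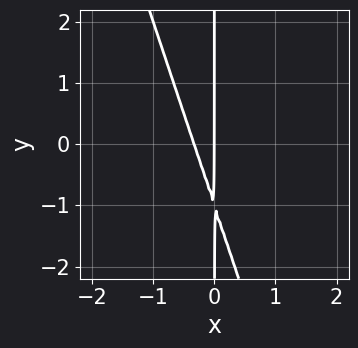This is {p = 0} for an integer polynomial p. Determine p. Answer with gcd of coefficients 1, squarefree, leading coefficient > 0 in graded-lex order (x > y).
3*x^2 + x*y + x

First, the degree is 2 — no degree-1 curve has this shape.
Next, from the axis intercepts and sections: the visible y-axis segment lies entirely on the curve; it meets the x-axis at x = 0 (among the integer gridlines).
Finally, putting this together gives p.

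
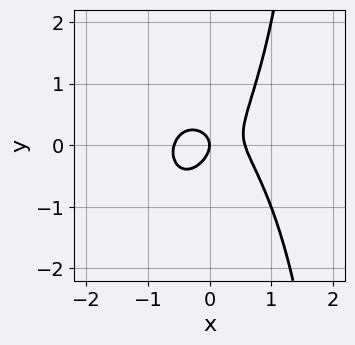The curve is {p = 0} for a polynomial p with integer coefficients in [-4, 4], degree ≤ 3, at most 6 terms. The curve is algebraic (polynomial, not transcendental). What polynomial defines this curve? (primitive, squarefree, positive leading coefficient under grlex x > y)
3*x^3 + x*y^2 + x*y - 2*y^2 - x

(a) Degree: no degree-2 curve has this shape, so deg p = 3.
(b) Reading off the gridlines: it crosses the y-axis at the gridline y = 0; it crosses the x-axis at the gridline x = 0.
(c) The integer polynomial consistent with all of this is the stated p.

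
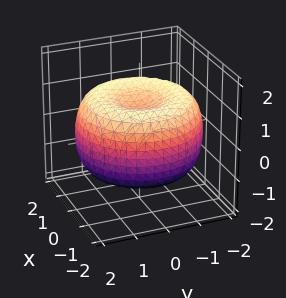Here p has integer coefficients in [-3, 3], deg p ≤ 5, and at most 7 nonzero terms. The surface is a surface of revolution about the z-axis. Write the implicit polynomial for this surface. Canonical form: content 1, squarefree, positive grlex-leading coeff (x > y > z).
x^4 + 2*x^2*y^2 + y^4 - 3*x^2 - 3*y^2 + 3*z^2 - 2

First, deg p = 4. The shape is more complex than any degree-3 surface.
Then, by symmetry, the surface is invariant under rotation about z: p = q(x² + y², z).
Then, reading off the gridlines: a circular section at z = 0 has radius between 1 and 2.
Finally, fitting integer coefficients to these (and the overall shape) gives p.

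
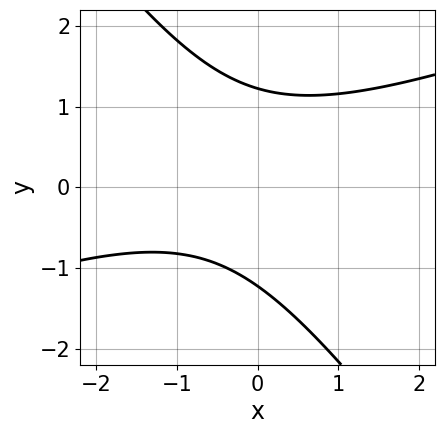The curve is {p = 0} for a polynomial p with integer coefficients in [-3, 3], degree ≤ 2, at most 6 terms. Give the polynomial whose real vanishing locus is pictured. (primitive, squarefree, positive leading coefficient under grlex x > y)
x^2 - 2*x*y - 2*y^2 + x + 3

The degree is 2 — no degree-1 curve has this shape.
Checking where it meets the axes: it misses every integer gridline on the x-axis.
Solving for integer coefficients yields p as stated.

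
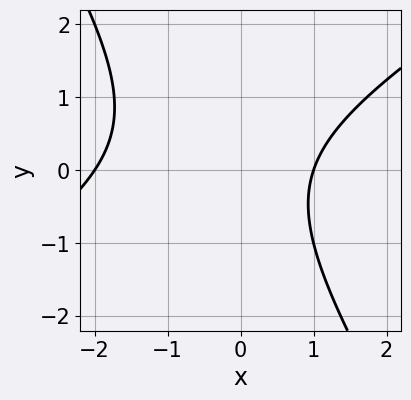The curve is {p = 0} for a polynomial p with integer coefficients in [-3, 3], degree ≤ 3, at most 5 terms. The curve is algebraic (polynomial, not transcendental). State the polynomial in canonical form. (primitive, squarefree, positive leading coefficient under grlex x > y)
x^2 - x*y - y^2 + x - 2

(a) The degree is 2 — no degree-1 curve has this shape.
(b) Against the integer gridlines: no y-intercept at any integer in the box; the x-axis gridline crossings are at x ∈ {-2, 1}.
(c) Fitting integer coefficients to these (and the overall shape) gives p.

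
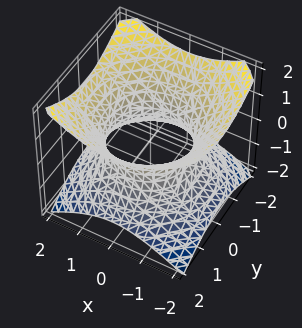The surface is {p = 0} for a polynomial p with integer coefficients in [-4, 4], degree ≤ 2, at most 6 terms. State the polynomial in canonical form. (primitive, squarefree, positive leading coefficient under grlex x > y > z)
2*x^2 + 2*y^2 - 3*z^2 - 3

First, degree: one connected sheet with a waist; a quadric, so deg p = 2.
Next, by symmetry, every cross-section ⟂ z is a circle, so x, y appear only via x² + y²; it's symmetric under z → −z, forcing even powers of z.
Next, from the visible intercepts: a circular section at z = 1 has radius between 1 and 2; it misses every integer gridline on the z-axis.
Finally, together with the visible shape, these determine p as stated.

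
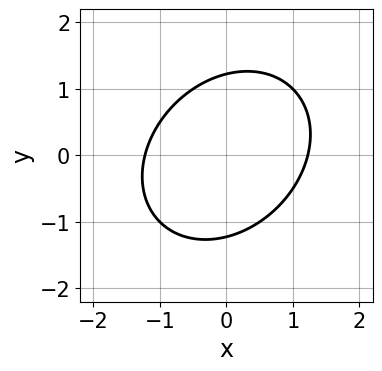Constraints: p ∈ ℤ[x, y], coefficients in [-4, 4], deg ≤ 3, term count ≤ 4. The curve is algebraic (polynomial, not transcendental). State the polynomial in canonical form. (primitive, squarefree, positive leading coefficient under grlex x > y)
1. deg p = 2.
2. Putting this together gives p.

2*x^2 - x*y + 2*y^2 - 3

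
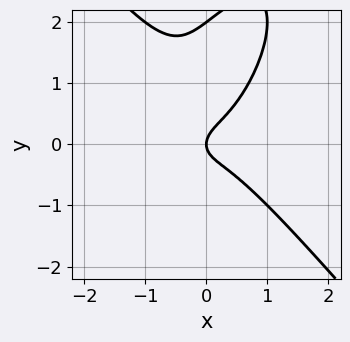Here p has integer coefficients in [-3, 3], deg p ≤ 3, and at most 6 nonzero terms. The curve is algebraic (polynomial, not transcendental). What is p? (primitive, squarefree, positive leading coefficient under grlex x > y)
The degree is 3 — a generic line meets the curve in up to 3 points.
Checking where it meets the axes: among the integer gridlines, it crosses the y-axis at y ∈ {0, 2}; it crosses the x-axis at the gridline x = 0.
Solving for integer coefficients yields p as stated.

3*x^3 - x*y^2 + y^3 - 2*y^2 + x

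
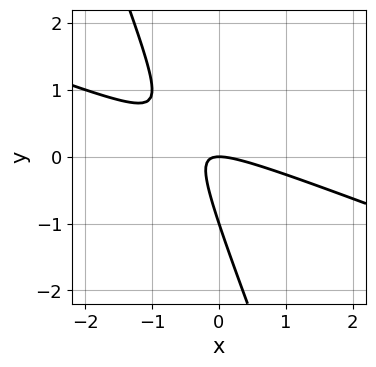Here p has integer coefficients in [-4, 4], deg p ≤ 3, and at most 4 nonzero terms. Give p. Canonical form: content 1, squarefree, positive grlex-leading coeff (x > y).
1. deg p = 2. The shape is more complex than any degree-1 curve.
2. From the axis intercepts and sections: one x-axis crossing is at x = 0; among the integer gridlines, it crosses the y-axis at y ∈ {-1, 0}.
3. The integer polynomial consistent with all of this is the stated p.

x^2 + 3*x*y + y^2 + y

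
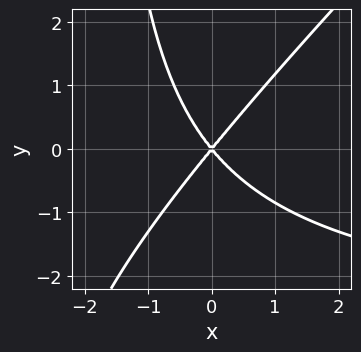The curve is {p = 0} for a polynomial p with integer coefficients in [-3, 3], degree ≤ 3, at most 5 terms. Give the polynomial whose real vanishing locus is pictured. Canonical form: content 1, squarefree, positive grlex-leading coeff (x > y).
x^2*y - x*y^2 + 3*x^2 - 2*y^2

deg p = 3.
From the axis intercepts and sections: one y-axis crossing is at y = 0; it meets the x-axis at x = 0 (among the integer gridlines).
Together with the visible shape, these determine p as stated.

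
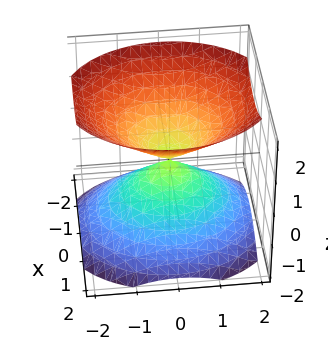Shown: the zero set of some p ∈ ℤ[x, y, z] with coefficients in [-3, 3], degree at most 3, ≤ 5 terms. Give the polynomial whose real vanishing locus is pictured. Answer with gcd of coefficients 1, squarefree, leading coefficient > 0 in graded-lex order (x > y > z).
First, I count 2 distinct pieces. Treating them together as one polynomial.
Next, the degree is 2 — two nappes meeting at a single point; a quadric.
Then, symmetries: it's symmetric under z → −z, forcing even powers of z; it's symmetric under x → −x, forcing even powers of x; it's symmetric under y → −y, forcing even powers of y.
Next, observable constraints: one x-axis crossing is at x = 0; one z-axis crossing is at z = 0.
Finally, putting this together gives p.

3*x^2 + 2*y^2 - 3*z^2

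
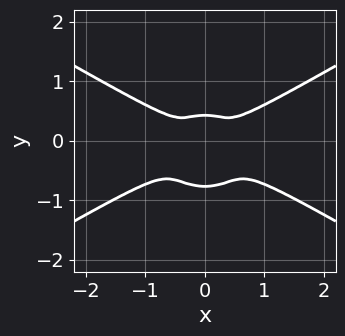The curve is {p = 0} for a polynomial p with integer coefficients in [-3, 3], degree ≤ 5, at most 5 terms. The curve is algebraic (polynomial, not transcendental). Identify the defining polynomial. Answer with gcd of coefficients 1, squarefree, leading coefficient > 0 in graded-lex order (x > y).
The degree is 4 — no degree-3 curve has this shape.
Symmetries: the x ↦ −x reflection is a symmetry, so x appears only in even powers.
Together with the visible shape, these determine p as stated.

x^4 - 2*x^2*y^2 - 3*y^4 - y^3 + y^2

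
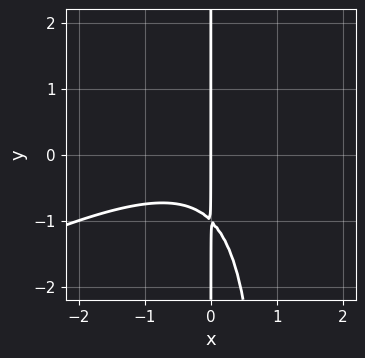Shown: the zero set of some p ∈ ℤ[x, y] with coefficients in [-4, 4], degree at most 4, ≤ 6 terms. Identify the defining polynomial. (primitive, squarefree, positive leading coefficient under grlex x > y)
(a) The degree is 3 — a generic line meets the curve in up to 3 points.
(b) From the visible intercepts: it meets the x-axis at x = 0 (among the integer gridlines); the visible y-axis segment lies entirely on the curve.
(c) Matching integer coefficients to the picture gives p.

x^3 - 2*x^2*y + 2*x*y + 2*x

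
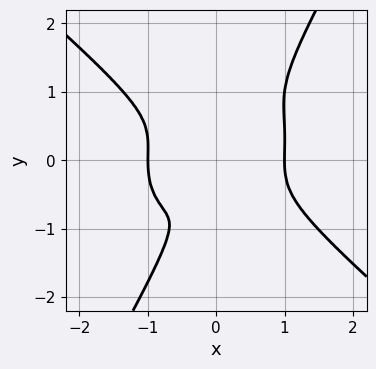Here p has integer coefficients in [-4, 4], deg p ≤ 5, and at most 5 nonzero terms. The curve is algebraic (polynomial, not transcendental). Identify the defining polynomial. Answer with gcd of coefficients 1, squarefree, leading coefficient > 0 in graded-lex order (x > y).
3*x^4 + 3*x*y^3 - 2*y^4 - x*y^2 - 3*x^2

First, degree: a generic line meets the curve in up to 4 points, so deg p = 4.
Next, from the axis intercepts and sections: the x-axis gridline crossings are at x ∈ {-1, 1}.
Finally, these observations pin down the coefficients.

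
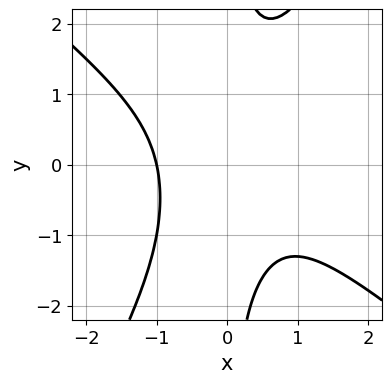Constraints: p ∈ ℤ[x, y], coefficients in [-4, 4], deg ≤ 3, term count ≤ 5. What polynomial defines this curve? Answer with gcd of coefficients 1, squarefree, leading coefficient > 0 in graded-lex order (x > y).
3*x^3 + 2*x^2*y - 2*x*y^2 + 3

(a) Degree: the shape is more complex than any degree-2 curve, so deg p = 3.
(b) From the axis intercepts and sections: one x-axis crossing is at x = -1; no y-intercept at any integer in the box.
(c) Fitting integer coefficients to these (and the overall shape) gives p.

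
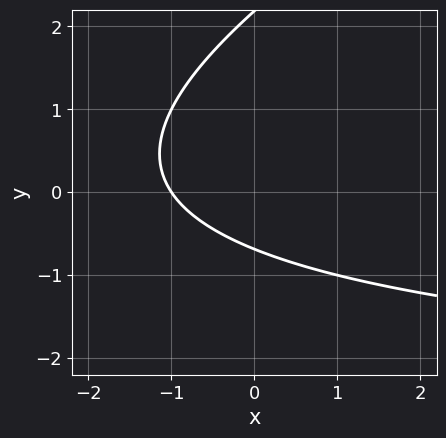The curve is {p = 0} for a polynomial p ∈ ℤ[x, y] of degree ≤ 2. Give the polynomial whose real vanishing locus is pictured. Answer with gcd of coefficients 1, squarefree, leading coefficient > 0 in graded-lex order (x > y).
First, the degree is 2 — no degree-1 curve has this shape.
Next, from the axis intercepts and sections: it crosses the x-axis at the gridline x = -1.
Finally, solving for integer coefficients yields p as stated.

x*y - 2*y^2 + 3*x + 3*y + 3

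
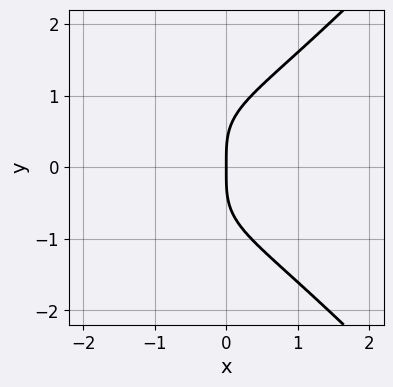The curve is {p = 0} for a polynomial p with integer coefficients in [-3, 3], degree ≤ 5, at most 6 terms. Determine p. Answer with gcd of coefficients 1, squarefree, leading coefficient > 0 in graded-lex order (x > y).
First, deg p = 4.
Then, symmetries: the y ↦ −y reflection is a symmetry, so y appears only in even powers.
Next, from the visible intercepts: it meets the x-axis at x = 0 (among the integer gridlines); it meets the y-axis at y = 0 (among the integer gridlines).
Finally, the integer polynomial consistent with all of this is the stated p.

2*x^2*y^2 - 2*y^4 + 2*x*y^2 + 3*x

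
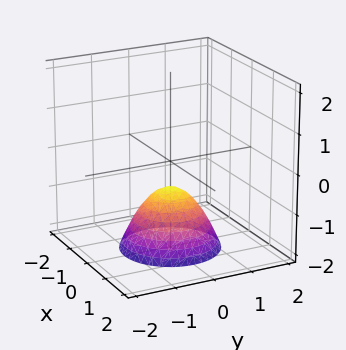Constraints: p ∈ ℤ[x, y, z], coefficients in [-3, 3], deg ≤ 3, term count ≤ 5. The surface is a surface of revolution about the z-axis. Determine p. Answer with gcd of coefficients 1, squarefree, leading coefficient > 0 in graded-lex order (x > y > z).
3*x^2 + 3*y^2 + 3*z + 2

First, deg p = 2. A generic line meets the surface in up to 2 points.
Next, symmetries: the z-axis is an axis of rotation, so x and y enter only as x² + y².
Then, against the integer gridlines: a circular section at z = -2 has radius between 1 and 2; no y-intercept at any integer in the box; the surface avoids every integer x-axis point in the box.
Finally, the integer polynomial consistent with all of this is the stated p.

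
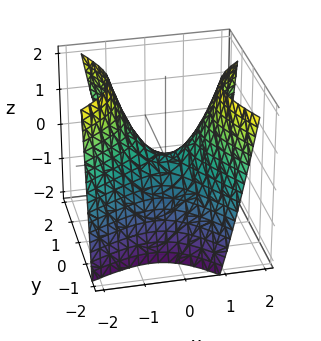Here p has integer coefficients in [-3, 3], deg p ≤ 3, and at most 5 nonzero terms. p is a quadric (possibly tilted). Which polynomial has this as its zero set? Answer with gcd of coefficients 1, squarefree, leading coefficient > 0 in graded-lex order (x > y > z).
x^2 - x*y - y^2 - z

(a) The degree is 2 — the shape is more complex than any degree-1 surface.
(b) From the visible intercepts: it crosses the y-axis at the gridline y = 0; one z-axis crossing is at z = 0; it crosses the x-axis at the gridline x = 0.
(c) Solving for integer coefficients yields p as stated.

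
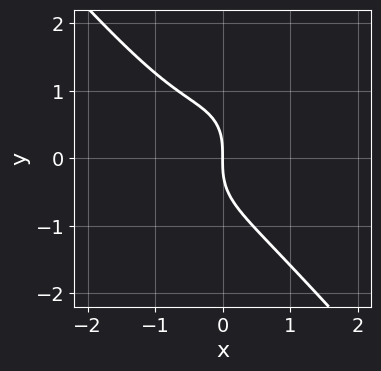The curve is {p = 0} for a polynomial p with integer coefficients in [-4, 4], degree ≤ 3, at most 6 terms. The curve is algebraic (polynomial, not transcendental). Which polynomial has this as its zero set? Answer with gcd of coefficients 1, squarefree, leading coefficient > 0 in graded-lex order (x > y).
3*x^3 + 2*y^3 + 2*x^2 + 3*x

(a) The degree is 3 — the shape is more complex than any degree-2 curve.
(b) Reading off the gridlines: one x-axis crossing is at x = 0; it crosses the y-axis at the gridline y = 0.
(c) Assembling these constraints gives the stated polynomial.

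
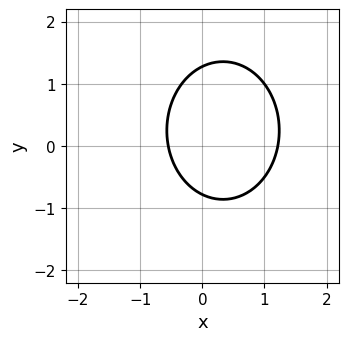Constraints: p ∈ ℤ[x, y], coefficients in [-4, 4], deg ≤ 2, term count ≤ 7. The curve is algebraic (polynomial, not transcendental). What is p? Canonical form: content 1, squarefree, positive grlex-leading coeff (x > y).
3*x^2 + 2*y^2 - 2*x - y - 2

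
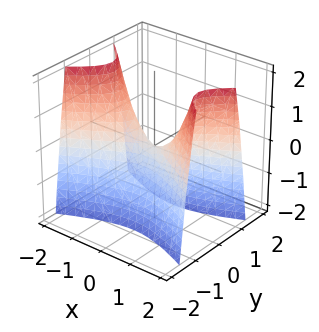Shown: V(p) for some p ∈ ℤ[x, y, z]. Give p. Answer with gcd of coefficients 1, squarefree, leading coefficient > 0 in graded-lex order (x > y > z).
x^2 - 3*y^2 - z

Degree: a saddle surface; a quadric, so deg p = 2.
Symmetries: it's symmetric under x → −x, forcing even powers of x; it's symmetric under y → −y, forcing even powers of y.
Checking where it meets the axes: it meets the x-axis at x = 0 (among the integer gridlines); it meets the z-axis at z = 0 (among the integer gridlines); it crosses the y-axis at the gridline y = 0.
The integer polynomial consistent with all of this is the stated p.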